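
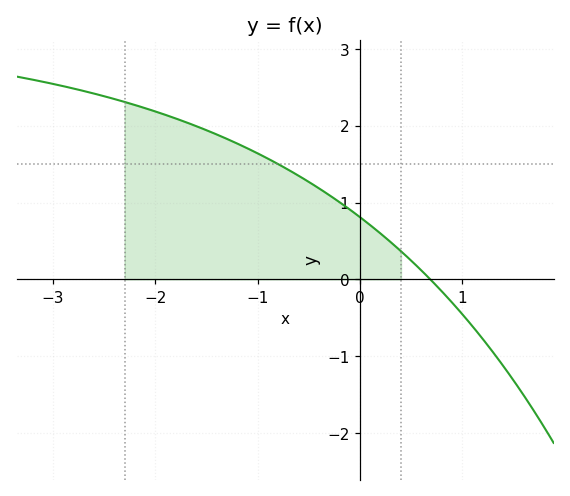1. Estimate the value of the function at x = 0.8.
-0.156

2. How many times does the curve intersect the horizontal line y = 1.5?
1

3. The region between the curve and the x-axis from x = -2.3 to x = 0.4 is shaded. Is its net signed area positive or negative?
positive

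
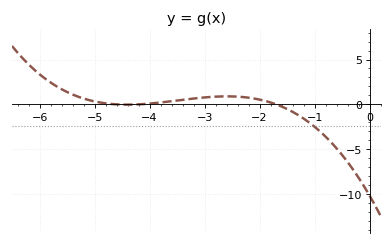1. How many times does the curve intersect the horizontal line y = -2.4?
1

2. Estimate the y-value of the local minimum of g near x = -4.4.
-0.034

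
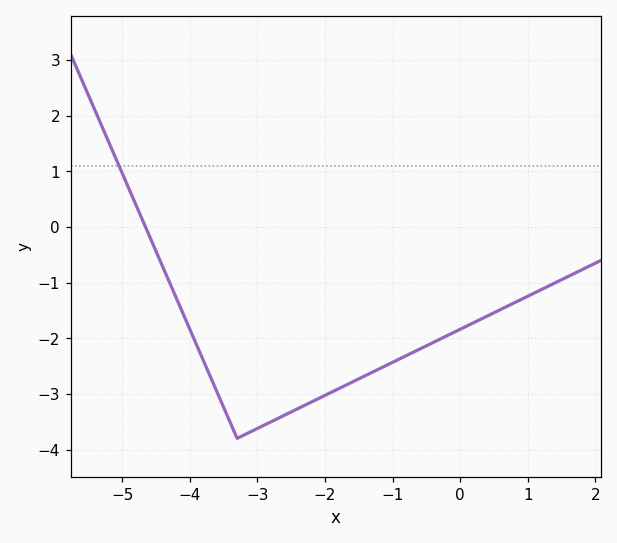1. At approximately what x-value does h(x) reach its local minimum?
-3.2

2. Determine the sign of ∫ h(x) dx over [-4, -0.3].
negative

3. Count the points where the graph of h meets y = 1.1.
1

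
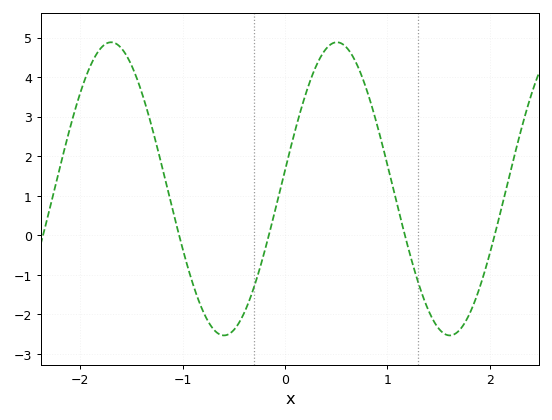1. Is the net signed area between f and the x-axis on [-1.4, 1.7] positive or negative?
positive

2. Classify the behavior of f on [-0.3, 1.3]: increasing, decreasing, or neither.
neither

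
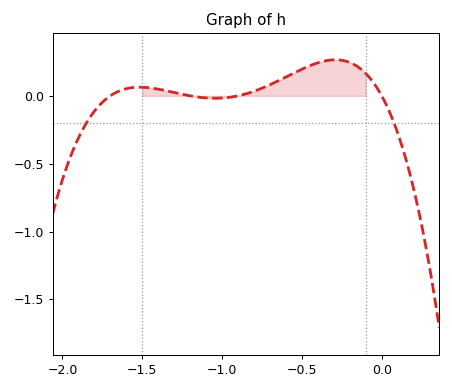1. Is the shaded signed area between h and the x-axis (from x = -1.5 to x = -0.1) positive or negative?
positive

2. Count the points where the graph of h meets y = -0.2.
2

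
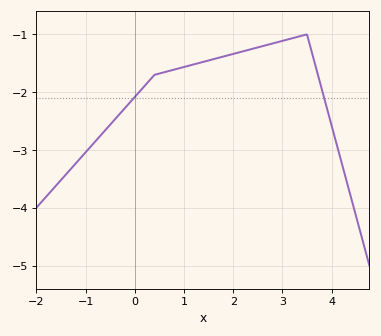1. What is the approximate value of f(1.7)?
-1.41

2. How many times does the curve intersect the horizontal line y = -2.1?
2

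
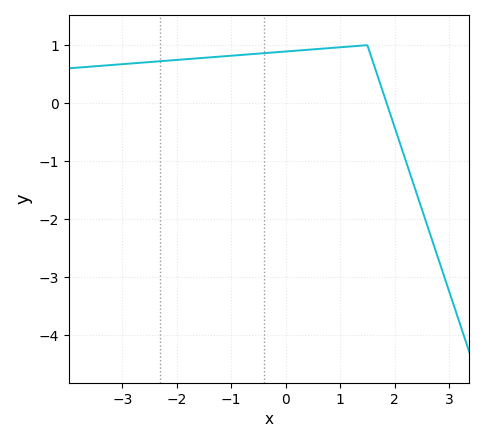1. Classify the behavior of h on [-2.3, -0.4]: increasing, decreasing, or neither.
increasing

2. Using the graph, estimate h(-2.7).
0.7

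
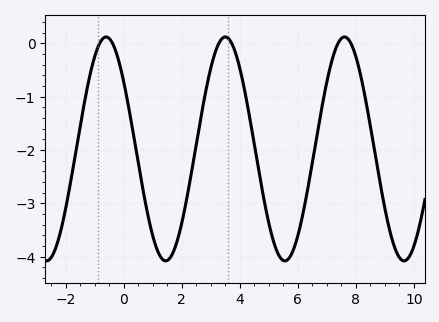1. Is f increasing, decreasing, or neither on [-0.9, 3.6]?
neither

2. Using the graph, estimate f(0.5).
-2.24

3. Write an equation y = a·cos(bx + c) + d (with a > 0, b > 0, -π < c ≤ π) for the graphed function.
y = 2.1cos(1.53x + 0.932) - 1.98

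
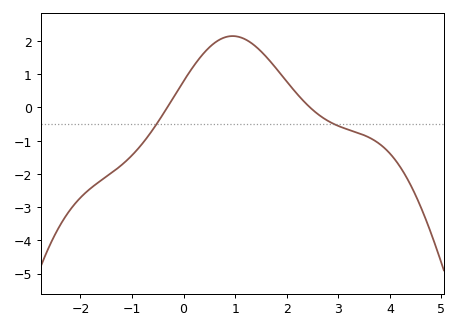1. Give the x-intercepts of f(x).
-0.316, 2.45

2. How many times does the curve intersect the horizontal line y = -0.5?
2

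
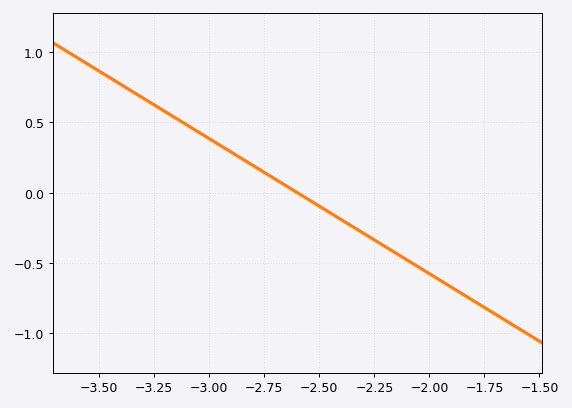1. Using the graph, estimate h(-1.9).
-0.672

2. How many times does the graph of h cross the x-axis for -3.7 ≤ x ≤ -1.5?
1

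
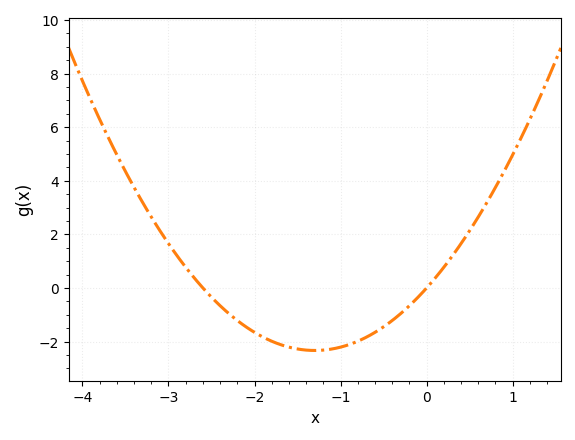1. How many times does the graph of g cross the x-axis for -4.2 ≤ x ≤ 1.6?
2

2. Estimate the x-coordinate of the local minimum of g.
-1.3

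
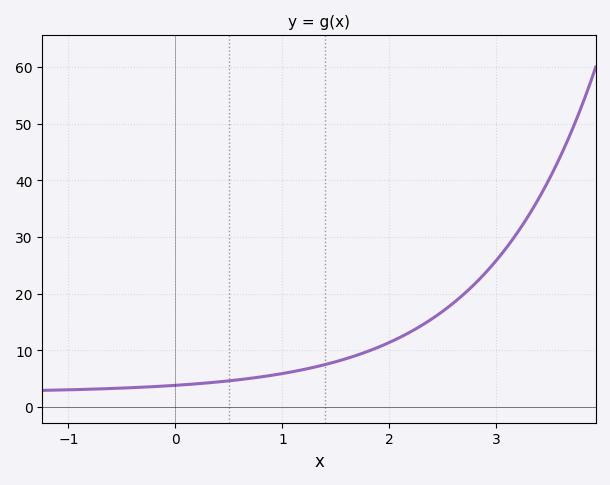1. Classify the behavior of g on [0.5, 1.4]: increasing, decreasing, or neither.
increasing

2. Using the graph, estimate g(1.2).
7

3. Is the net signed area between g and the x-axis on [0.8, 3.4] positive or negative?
positive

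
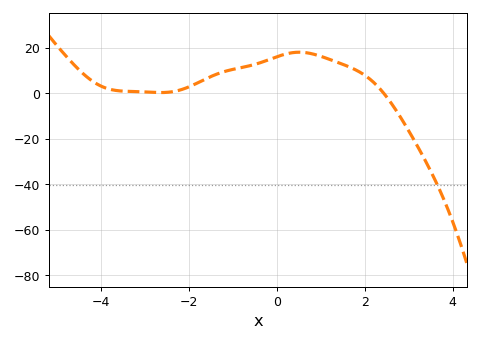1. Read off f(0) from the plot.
16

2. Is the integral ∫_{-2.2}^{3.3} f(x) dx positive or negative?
positive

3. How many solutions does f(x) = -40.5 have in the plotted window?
1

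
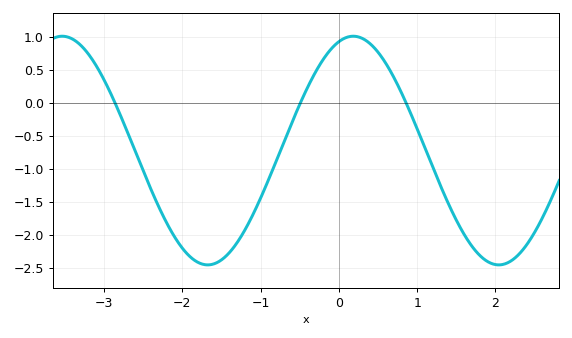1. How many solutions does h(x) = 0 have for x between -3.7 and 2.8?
3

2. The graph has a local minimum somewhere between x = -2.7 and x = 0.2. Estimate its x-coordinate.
-1.68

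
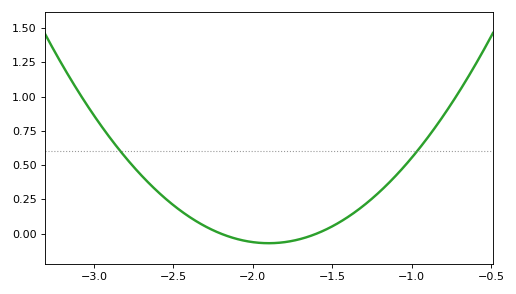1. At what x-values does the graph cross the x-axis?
-2.2, -1.6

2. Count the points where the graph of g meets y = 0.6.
2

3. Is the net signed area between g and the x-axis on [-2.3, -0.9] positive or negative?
positive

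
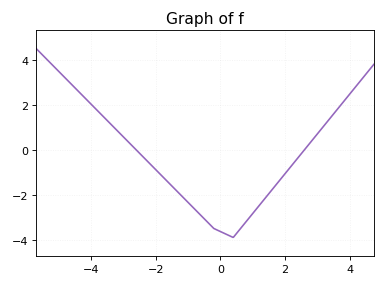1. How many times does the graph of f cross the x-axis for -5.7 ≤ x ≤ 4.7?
2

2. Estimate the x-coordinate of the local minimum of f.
0.4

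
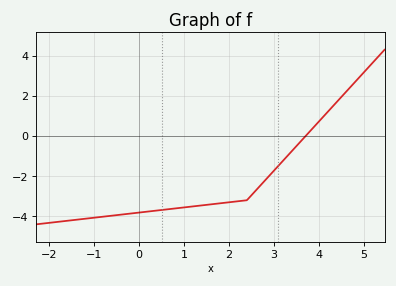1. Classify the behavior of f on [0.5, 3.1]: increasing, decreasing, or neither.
increasing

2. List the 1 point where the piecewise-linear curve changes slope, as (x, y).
(2.4, -3.2)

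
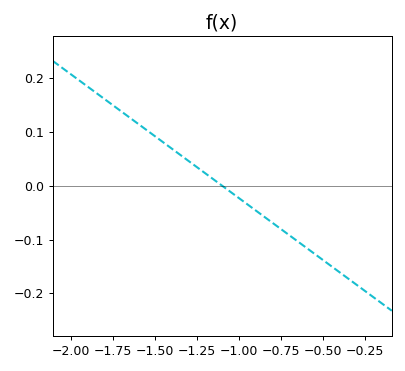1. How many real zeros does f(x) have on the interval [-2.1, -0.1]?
1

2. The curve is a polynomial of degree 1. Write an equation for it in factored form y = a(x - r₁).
y = -0.23(x + 1.1)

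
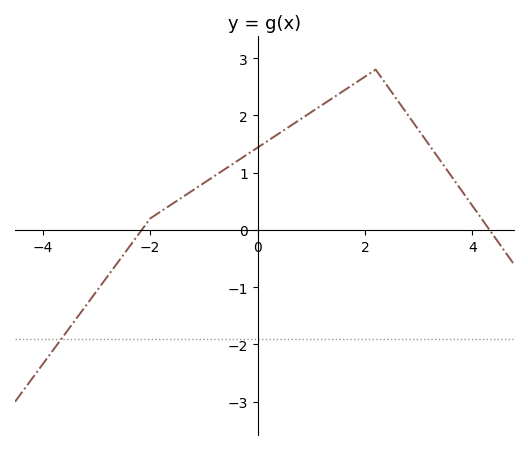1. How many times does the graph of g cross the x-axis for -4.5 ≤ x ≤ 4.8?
2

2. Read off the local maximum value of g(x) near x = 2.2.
2.8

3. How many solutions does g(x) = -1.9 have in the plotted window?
1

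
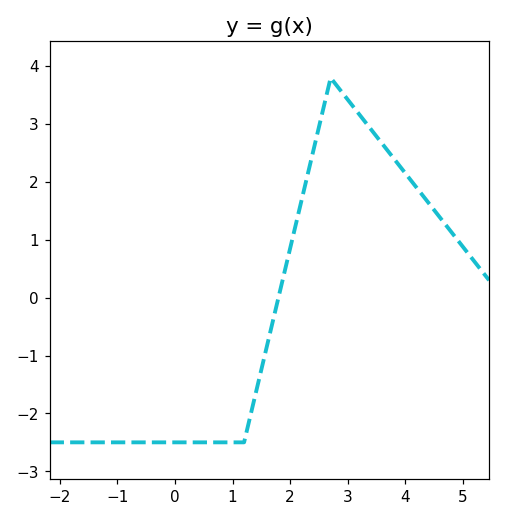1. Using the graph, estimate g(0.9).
-2.5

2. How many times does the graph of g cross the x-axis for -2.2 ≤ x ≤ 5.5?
1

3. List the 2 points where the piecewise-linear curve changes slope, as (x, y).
(1.2, -2.5); (2.7, 3.8)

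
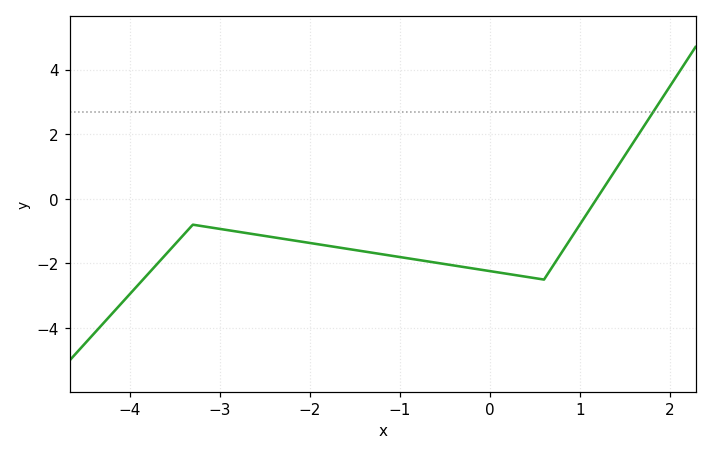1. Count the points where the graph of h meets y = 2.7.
1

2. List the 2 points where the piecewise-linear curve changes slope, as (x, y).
(-3.3, -0.8); (0.6, -2.5)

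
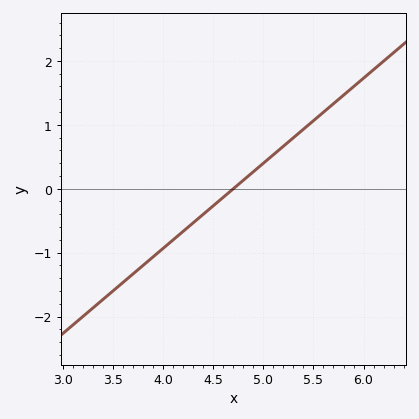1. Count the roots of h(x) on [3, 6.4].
1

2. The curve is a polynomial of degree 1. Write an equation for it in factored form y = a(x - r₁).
y = 1.33(x - 4.7)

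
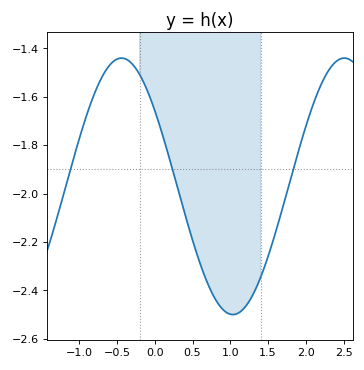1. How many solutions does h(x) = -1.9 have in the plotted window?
3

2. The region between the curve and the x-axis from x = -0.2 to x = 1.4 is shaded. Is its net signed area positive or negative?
negative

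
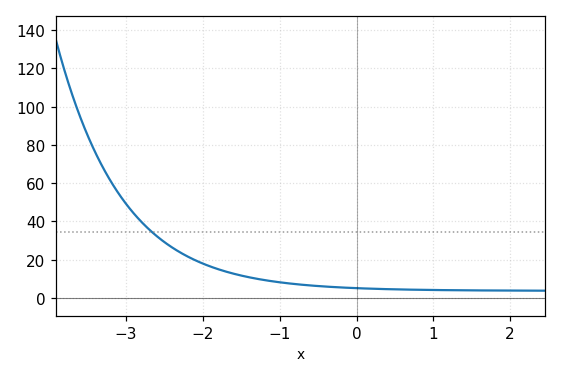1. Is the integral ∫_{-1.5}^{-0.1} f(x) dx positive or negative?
positive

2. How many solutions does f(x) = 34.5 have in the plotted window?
1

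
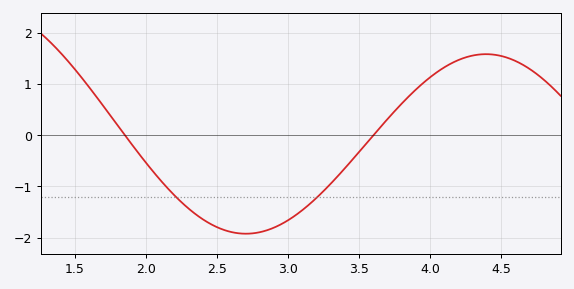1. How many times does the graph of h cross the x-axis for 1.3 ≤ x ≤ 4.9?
2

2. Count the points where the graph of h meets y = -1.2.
2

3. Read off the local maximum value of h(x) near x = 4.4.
1.6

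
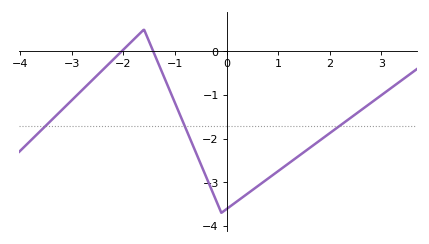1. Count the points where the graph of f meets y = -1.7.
3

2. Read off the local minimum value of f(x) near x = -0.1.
-3.7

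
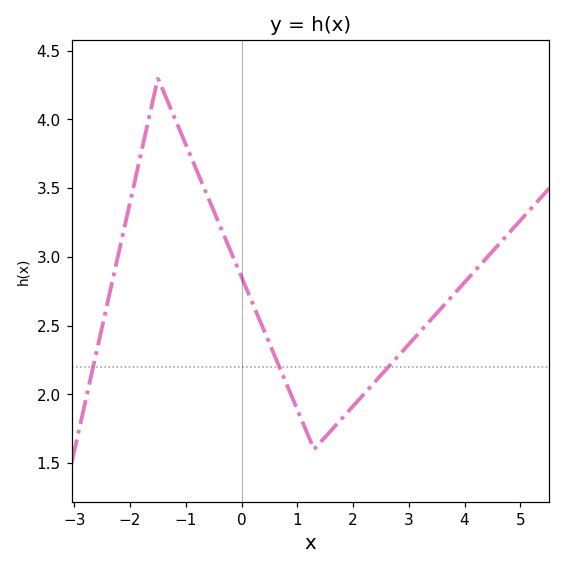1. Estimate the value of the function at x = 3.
2.37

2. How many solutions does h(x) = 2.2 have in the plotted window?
3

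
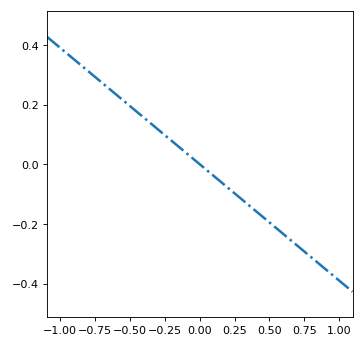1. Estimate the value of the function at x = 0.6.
-0.234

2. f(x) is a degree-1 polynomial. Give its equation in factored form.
y = -0.39(x - 0)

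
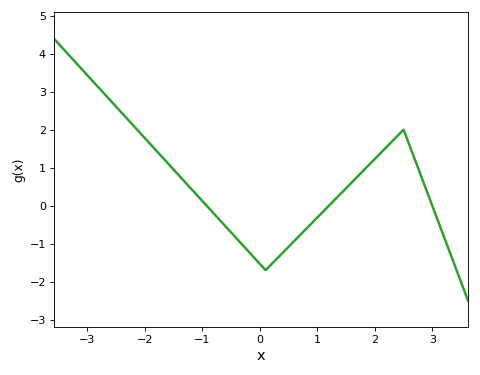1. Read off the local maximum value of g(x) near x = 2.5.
2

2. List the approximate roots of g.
-0.927, 1.2, 3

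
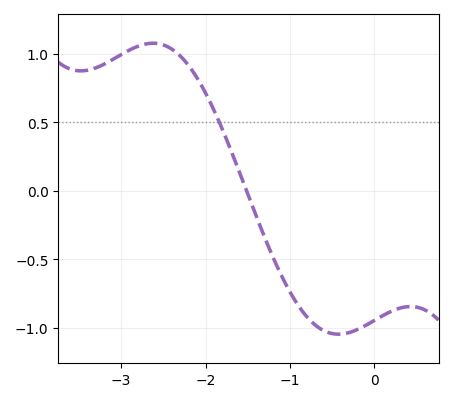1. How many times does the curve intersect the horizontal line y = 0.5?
1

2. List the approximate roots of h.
-1.52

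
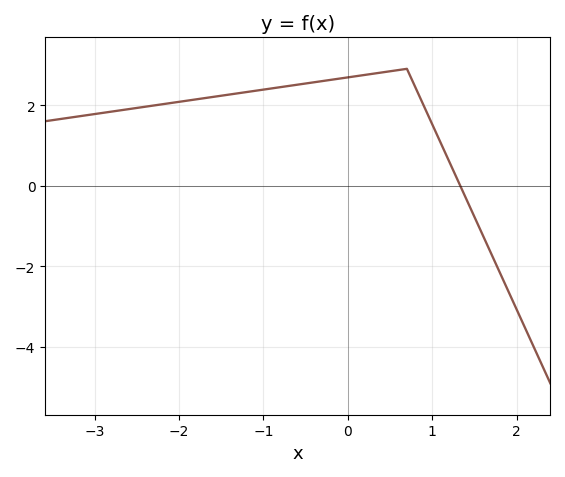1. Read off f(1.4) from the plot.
-0.316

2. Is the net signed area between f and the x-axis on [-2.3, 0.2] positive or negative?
positive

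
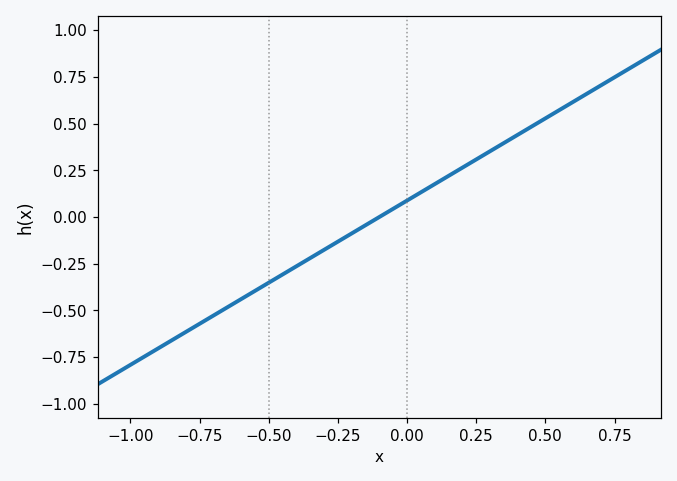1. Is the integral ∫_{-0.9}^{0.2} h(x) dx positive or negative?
negative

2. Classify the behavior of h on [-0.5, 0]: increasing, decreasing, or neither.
increasing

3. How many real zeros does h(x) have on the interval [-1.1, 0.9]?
1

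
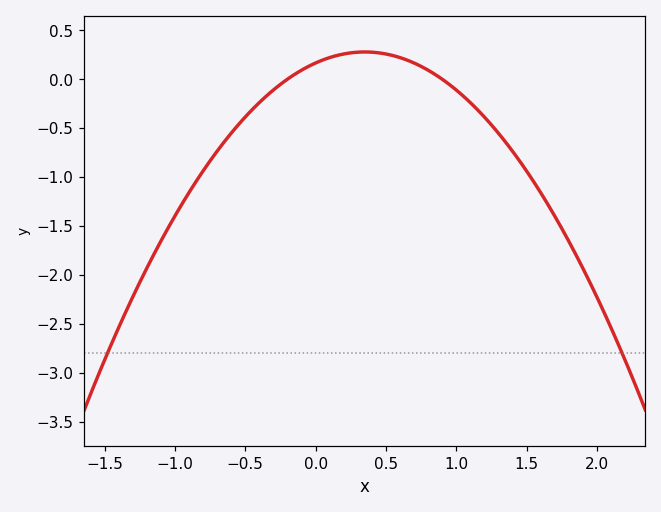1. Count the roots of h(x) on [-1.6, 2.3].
2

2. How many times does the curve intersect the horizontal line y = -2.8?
2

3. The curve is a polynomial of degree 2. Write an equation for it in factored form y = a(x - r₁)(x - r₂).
y = -0.92(x + 0.2)(x - 0.9)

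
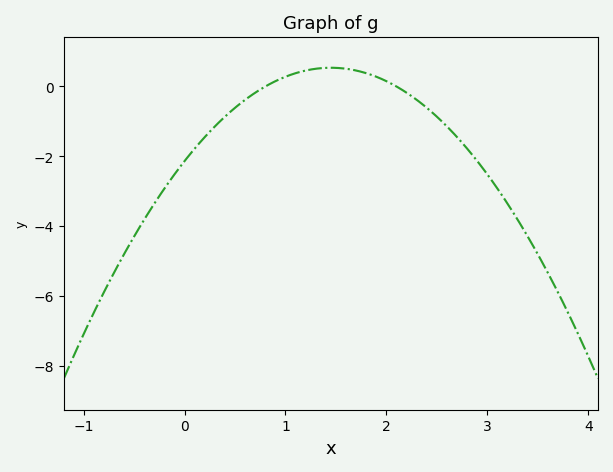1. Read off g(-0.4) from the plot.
-3.8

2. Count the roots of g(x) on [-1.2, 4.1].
2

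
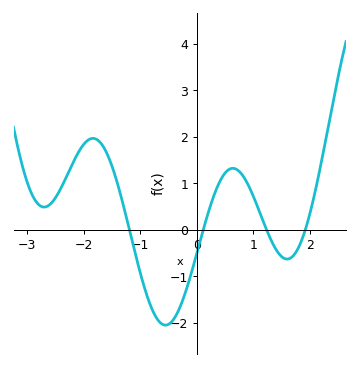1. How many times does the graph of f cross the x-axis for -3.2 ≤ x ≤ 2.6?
4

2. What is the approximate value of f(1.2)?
0.1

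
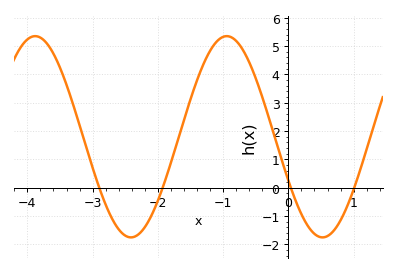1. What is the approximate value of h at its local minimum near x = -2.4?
-1.75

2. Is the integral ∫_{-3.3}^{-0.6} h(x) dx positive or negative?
positive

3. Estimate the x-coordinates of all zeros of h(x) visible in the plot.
-2.9, -1.93, 0.038, 1.01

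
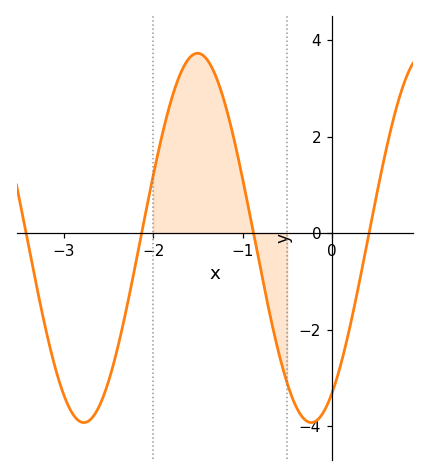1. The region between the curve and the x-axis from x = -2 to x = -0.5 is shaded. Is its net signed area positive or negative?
positive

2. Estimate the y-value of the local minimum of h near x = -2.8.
-3.93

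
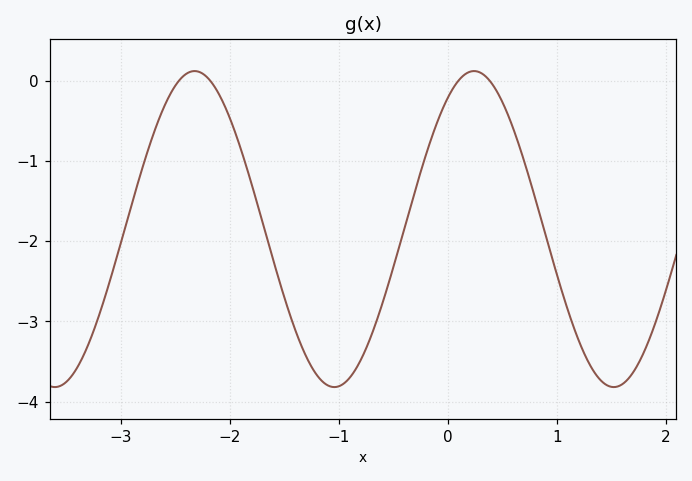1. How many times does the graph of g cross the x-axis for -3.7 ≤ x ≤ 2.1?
4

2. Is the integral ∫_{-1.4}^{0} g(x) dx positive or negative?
negative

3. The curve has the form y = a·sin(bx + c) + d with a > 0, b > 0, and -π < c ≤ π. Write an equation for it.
y = 1.97sin(2.45x + 0.98) - 1.85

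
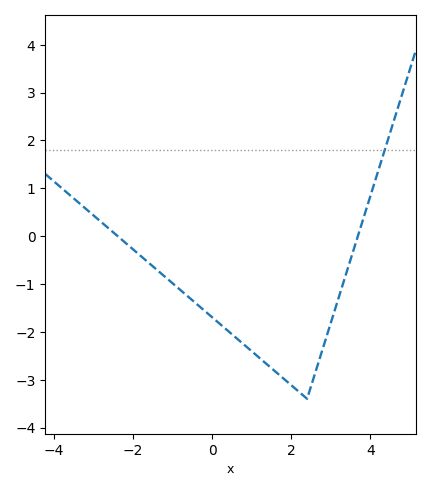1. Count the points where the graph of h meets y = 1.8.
1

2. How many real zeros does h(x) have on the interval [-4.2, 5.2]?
2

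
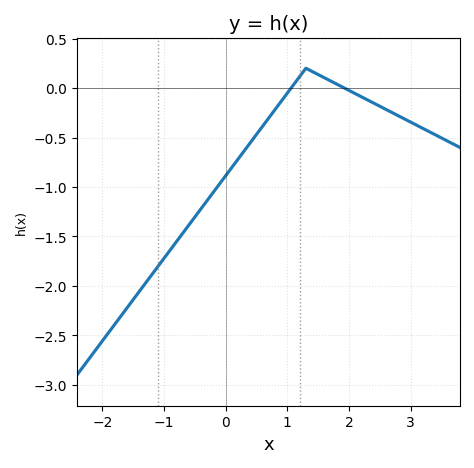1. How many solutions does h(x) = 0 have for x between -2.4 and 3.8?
2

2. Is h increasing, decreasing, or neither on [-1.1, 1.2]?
increasing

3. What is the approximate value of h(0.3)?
-0.635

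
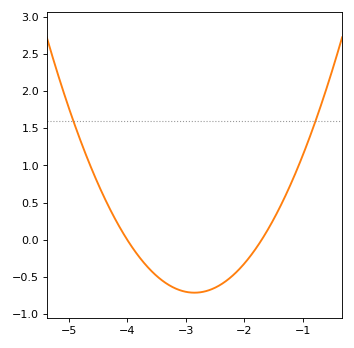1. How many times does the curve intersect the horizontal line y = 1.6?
2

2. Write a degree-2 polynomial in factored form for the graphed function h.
y = 0.54(x + 4)(x + 1.7)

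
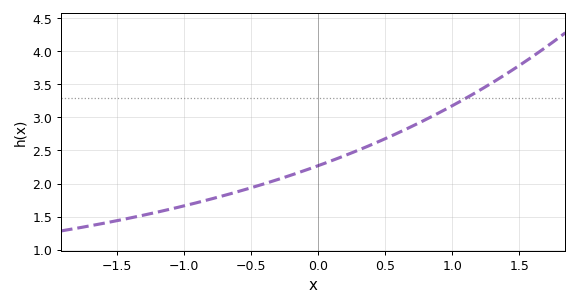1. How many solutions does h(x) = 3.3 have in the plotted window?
1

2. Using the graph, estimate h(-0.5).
1.95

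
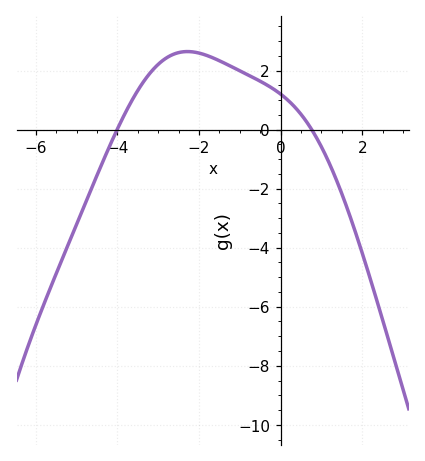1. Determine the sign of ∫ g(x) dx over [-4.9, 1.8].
positive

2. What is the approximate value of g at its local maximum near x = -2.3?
2.6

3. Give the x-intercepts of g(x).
-4, 0.8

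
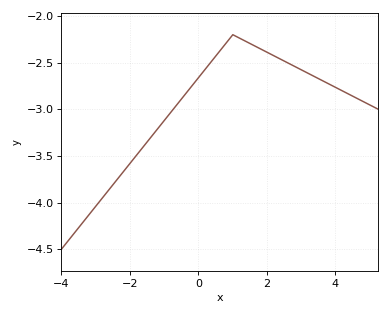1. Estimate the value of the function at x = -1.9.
-3.53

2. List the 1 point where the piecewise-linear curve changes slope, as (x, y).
(1, -2.2)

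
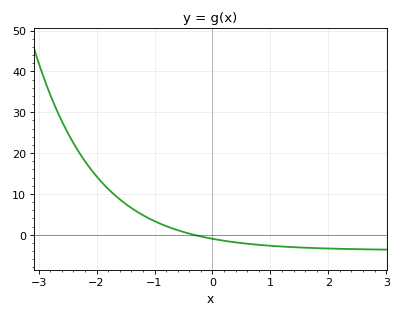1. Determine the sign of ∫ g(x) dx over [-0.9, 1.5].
negative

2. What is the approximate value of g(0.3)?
-2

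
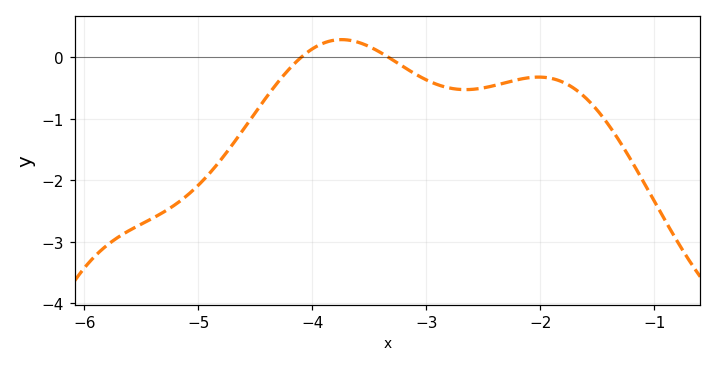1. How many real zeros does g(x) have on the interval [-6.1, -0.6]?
2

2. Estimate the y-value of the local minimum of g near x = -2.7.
-0.526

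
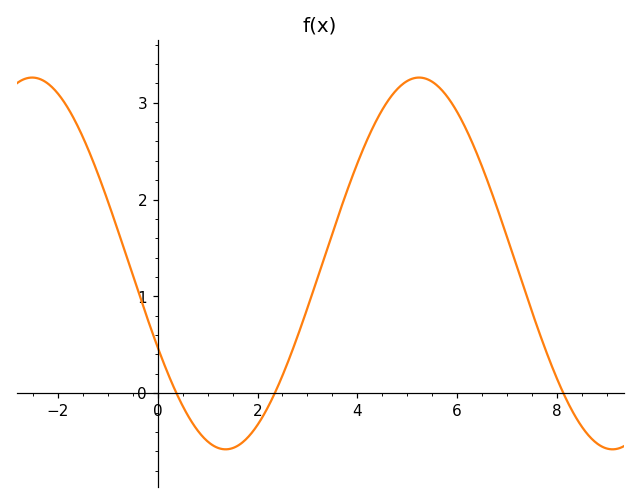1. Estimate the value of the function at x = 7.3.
1.15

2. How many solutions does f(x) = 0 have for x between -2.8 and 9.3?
3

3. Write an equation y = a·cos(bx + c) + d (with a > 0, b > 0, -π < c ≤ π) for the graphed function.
y = 1.92cos(0.81x + 2.04) + 1.34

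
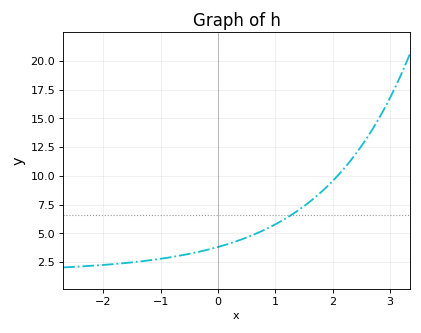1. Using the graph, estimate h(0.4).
4.45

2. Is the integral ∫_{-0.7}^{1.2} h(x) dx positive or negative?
positive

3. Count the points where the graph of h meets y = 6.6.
1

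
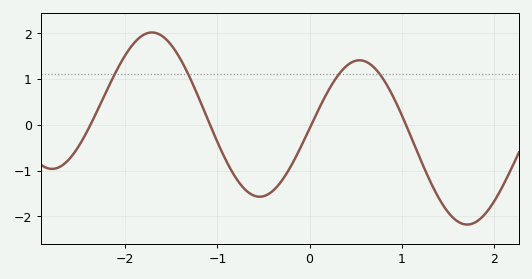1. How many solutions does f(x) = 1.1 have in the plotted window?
4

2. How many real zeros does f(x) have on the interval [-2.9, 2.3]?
4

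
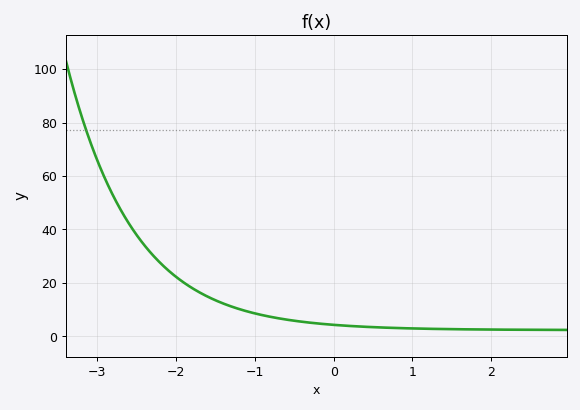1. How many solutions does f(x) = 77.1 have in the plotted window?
1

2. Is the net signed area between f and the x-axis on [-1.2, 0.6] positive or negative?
positive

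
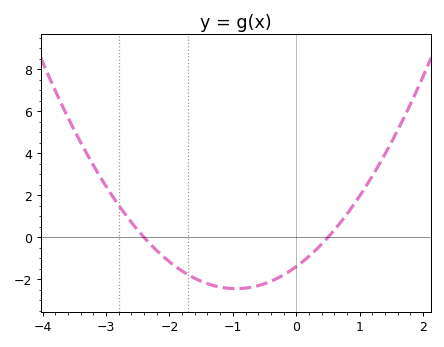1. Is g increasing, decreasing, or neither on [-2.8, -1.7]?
decreasing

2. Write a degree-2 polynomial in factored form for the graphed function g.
y = 1.16(x + 2.4)(x - 0.5)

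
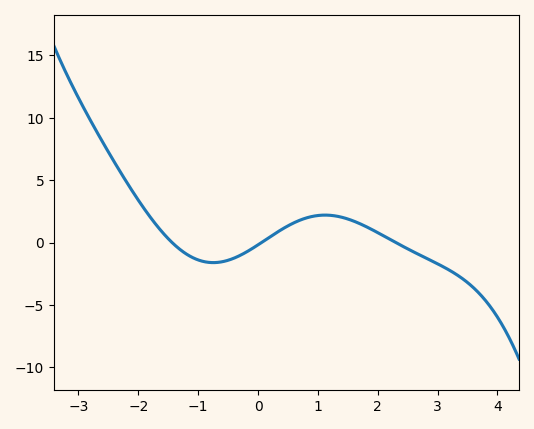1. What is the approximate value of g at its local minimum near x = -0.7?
-1.61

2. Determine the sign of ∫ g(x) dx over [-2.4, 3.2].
positive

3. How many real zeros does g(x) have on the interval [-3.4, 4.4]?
3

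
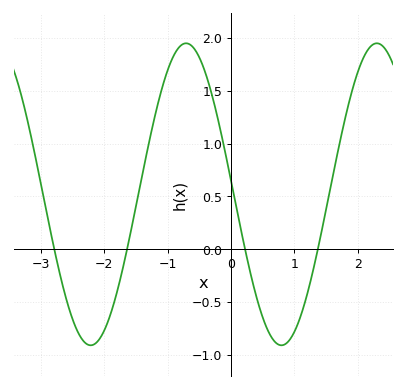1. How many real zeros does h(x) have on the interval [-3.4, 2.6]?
4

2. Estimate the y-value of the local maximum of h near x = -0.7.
1.95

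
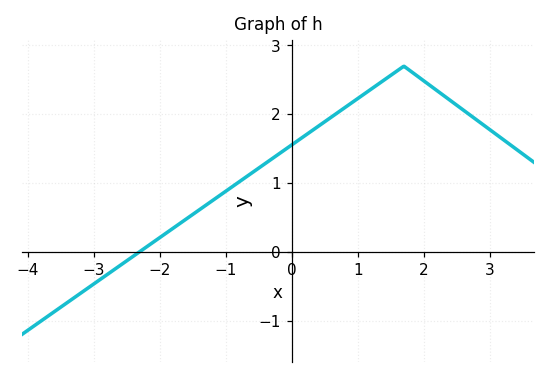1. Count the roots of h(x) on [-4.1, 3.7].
1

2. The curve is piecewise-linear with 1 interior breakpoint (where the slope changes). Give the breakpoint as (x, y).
(1.7, 2.7)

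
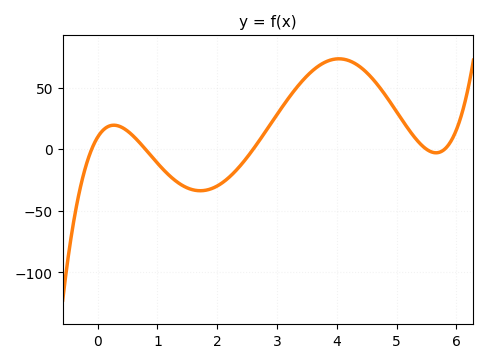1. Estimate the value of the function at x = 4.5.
60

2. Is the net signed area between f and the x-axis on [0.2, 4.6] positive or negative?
positive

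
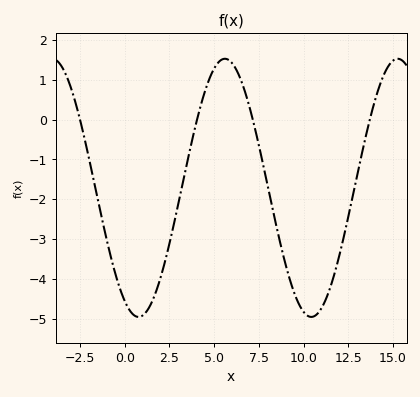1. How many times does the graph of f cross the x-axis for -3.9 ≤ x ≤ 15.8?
4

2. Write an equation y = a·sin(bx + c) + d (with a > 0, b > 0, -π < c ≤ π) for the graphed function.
y = 3.23sin(0.65x - 2.07) - 1.71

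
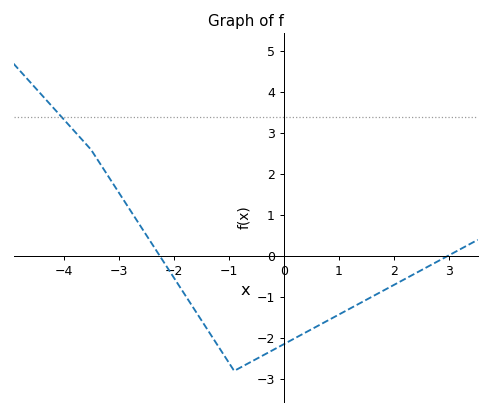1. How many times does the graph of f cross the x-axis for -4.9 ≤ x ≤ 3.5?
2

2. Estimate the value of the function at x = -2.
-0.515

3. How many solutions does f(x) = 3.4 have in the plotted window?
1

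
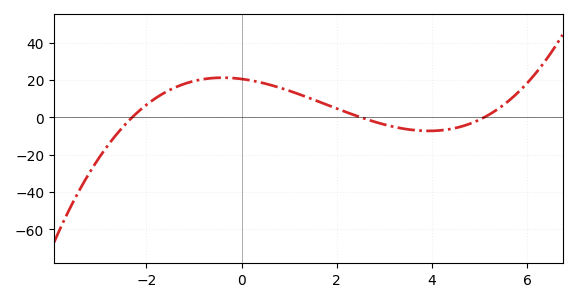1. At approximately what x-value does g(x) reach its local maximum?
-0.4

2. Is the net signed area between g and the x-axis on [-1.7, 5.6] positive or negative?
positive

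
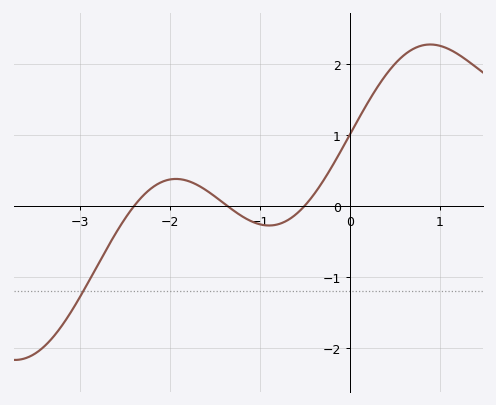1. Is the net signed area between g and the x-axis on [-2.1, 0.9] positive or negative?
positive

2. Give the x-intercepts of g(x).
-2.4, -1.4, -0.5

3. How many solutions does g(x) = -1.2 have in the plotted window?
1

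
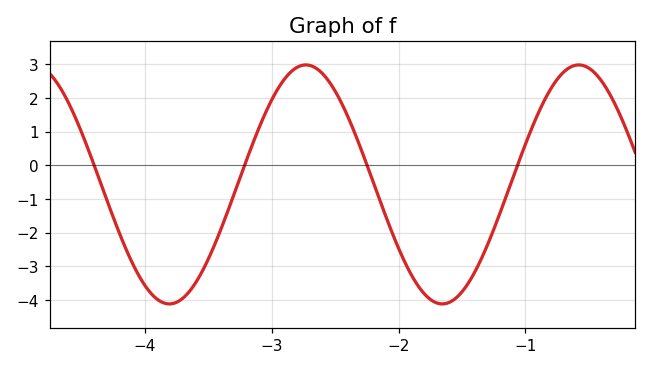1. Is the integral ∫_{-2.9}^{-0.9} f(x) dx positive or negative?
negative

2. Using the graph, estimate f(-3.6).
-3.5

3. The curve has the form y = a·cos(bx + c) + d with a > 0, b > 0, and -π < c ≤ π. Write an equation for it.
y = 3.55cos(2.9x + 1.7) - 0.57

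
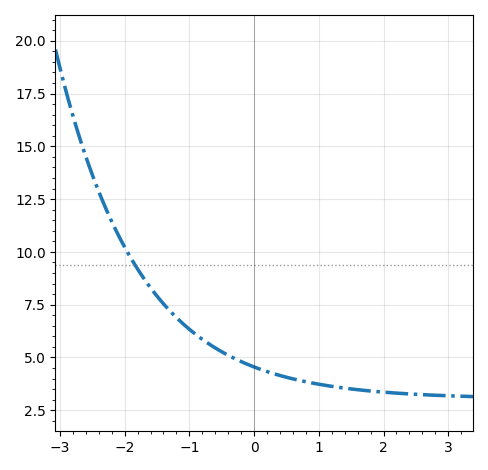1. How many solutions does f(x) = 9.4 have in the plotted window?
1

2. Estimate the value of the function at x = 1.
3.8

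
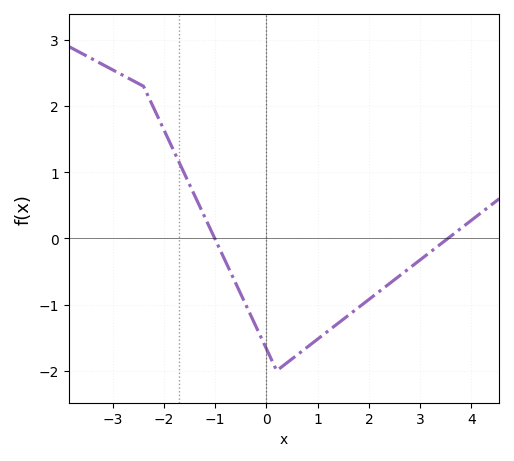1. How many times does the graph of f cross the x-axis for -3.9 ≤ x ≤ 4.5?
2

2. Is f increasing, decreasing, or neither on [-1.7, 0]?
decreasing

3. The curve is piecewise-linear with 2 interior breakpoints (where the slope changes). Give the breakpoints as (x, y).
(-2.4, 2.3); (0.2, -2)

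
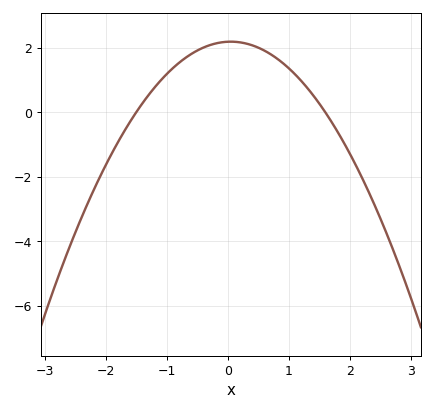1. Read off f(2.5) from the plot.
-3.2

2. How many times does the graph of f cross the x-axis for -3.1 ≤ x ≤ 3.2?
2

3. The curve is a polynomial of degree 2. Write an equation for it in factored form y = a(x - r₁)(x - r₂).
y = -0.91(x + 1.5)(x - 1.6)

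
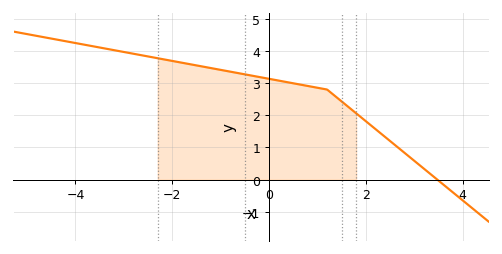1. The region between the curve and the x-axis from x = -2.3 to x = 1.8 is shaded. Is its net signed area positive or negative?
positive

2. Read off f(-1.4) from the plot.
3.52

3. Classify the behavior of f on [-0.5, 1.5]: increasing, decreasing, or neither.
decreasing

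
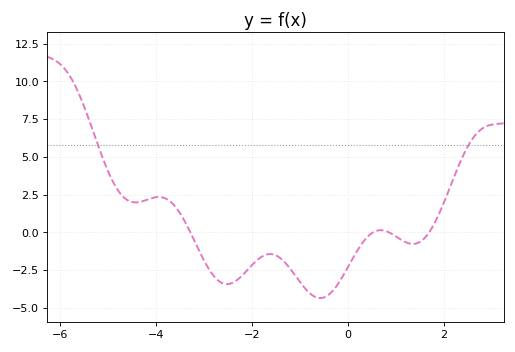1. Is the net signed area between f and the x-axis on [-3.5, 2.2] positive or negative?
negative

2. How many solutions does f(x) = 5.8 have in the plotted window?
2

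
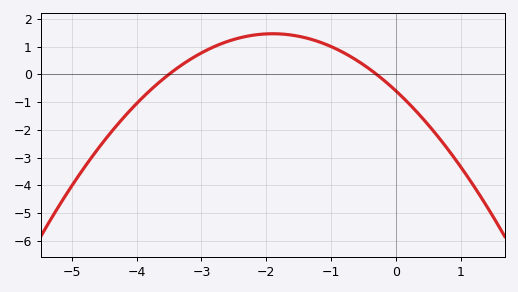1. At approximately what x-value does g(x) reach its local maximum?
-1.9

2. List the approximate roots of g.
-3.5, -0.3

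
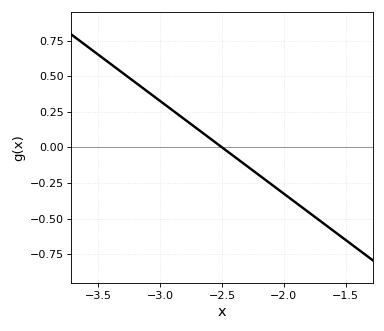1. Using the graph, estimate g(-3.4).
0.58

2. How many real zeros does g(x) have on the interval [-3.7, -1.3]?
1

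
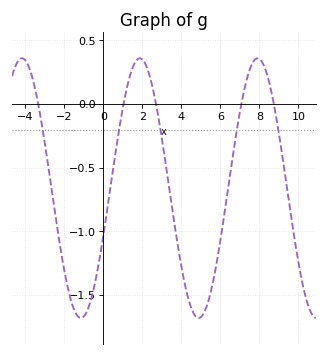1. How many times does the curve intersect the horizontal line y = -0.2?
5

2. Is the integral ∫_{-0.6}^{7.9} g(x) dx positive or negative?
negative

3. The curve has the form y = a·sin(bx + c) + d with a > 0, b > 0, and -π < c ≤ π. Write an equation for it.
y = 1.02sin(1x - 0.37) - 0.66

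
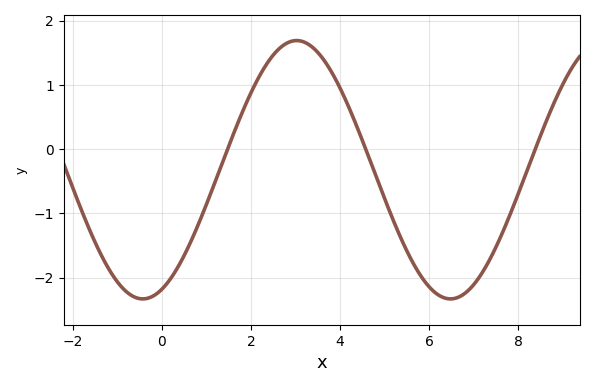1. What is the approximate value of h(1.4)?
-0.131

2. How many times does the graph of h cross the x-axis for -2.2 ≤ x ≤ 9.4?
3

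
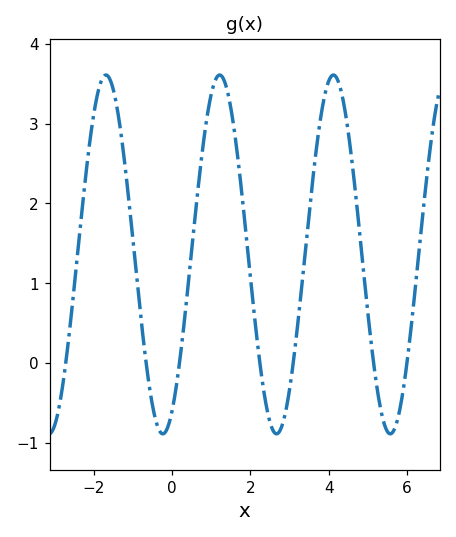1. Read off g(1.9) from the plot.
1.6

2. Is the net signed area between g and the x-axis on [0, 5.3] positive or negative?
positive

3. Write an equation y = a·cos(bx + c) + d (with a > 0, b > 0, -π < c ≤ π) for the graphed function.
y = 2.25cos(2.2x - 2.6) + 1.36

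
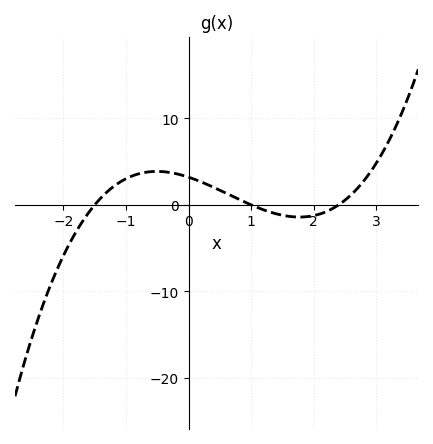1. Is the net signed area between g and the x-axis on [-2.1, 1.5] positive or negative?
positive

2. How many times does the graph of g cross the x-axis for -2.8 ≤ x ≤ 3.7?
3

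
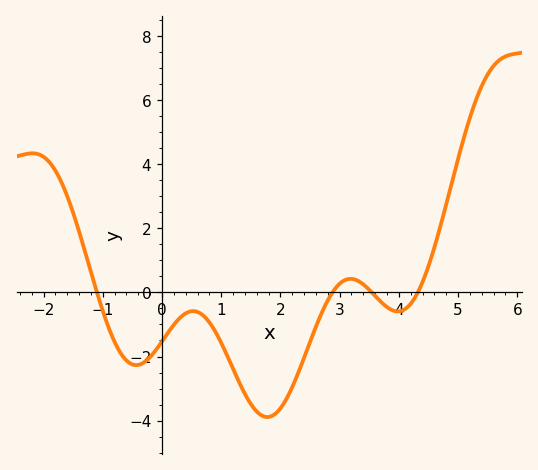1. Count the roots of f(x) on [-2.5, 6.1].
4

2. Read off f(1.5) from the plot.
-3.4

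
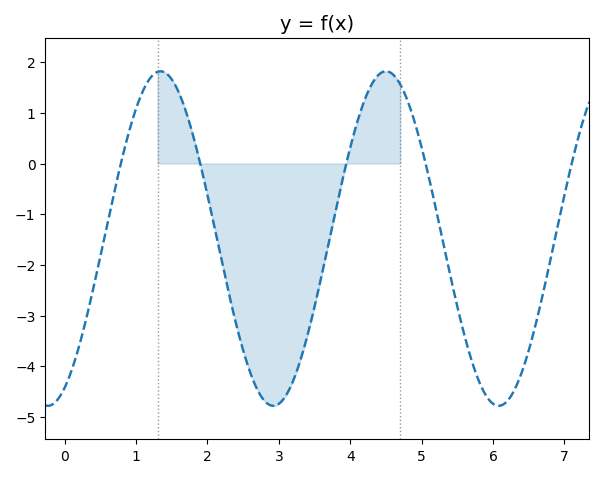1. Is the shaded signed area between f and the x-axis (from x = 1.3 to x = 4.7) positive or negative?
negative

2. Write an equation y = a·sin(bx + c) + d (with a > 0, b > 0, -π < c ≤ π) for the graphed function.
y = 3.3sin(2x - 1.1) - 1.48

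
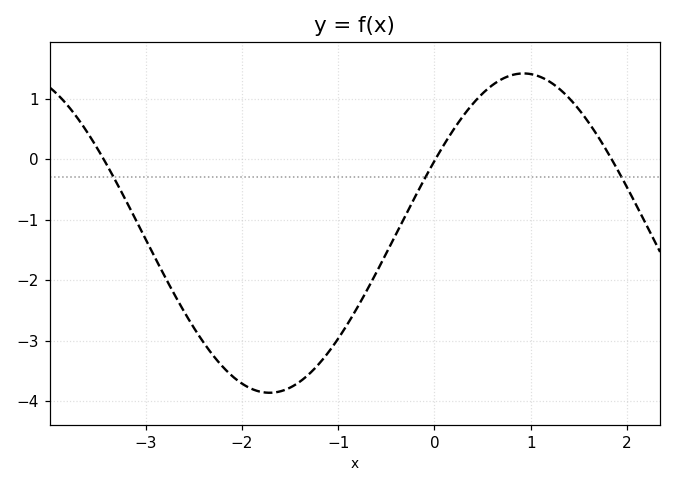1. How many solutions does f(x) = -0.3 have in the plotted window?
3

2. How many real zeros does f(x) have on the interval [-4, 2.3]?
3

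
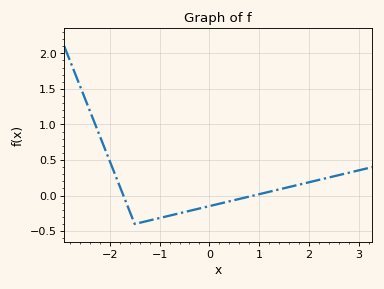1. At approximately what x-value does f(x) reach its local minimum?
-1.5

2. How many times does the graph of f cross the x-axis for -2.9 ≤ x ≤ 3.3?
2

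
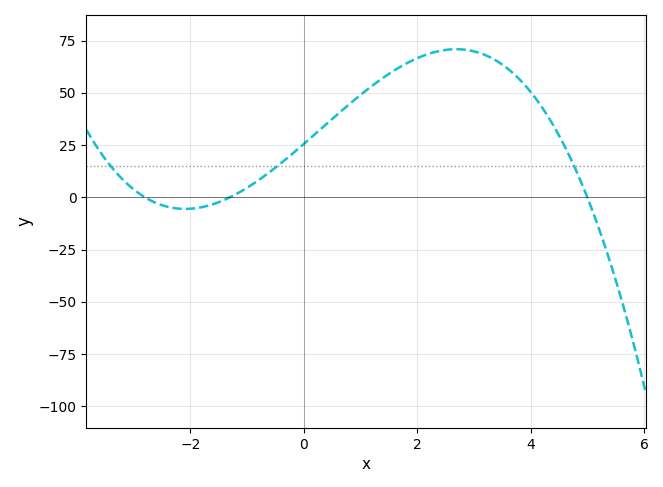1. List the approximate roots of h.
-2.8, -1.4, 5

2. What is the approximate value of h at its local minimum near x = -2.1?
-6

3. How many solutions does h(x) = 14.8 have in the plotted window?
3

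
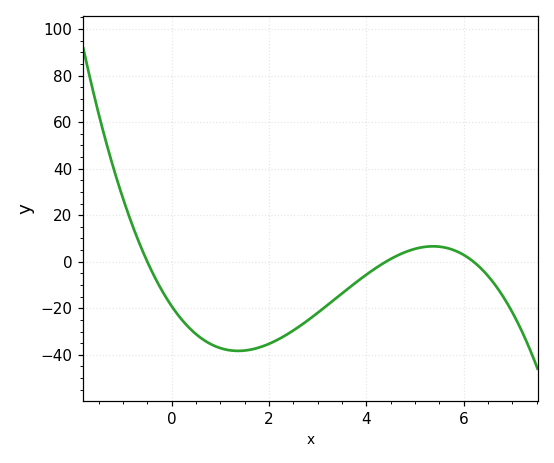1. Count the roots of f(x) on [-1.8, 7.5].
3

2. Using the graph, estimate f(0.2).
-24.7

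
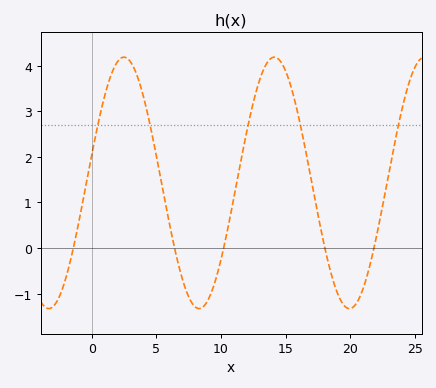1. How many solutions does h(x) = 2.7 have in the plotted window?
5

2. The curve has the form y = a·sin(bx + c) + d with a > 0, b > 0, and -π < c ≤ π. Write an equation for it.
y = 2.76sin(0.54x + 0.23) + 1.43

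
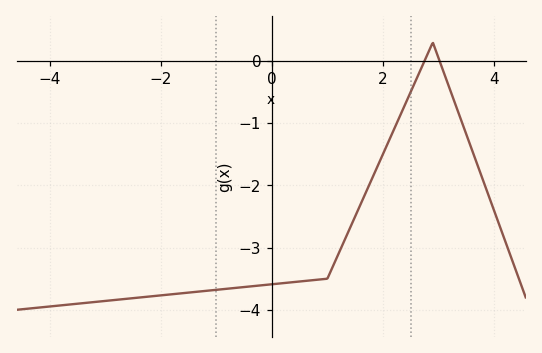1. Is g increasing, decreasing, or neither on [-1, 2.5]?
increasing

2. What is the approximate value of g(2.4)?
-0.7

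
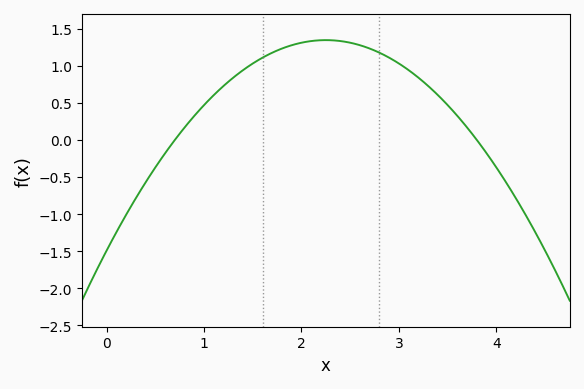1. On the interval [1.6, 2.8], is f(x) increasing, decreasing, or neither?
neither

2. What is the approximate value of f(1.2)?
0.728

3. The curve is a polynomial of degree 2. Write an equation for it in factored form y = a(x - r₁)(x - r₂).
y = -0.56(x - 0.7)(x - 3.8)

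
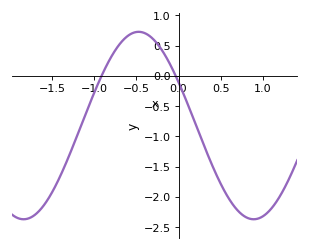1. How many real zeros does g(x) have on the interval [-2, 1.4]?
2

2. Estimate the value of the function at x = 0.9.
-2.35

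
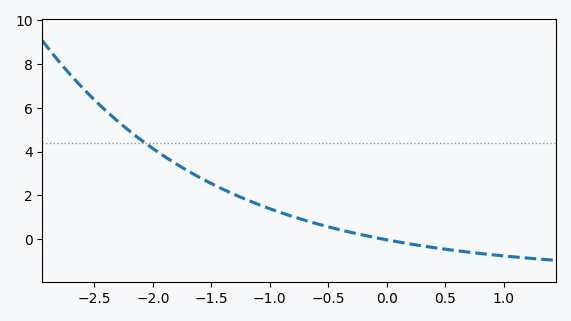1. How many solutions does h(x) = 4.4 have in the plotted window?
1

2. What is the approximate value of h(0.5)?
-0.4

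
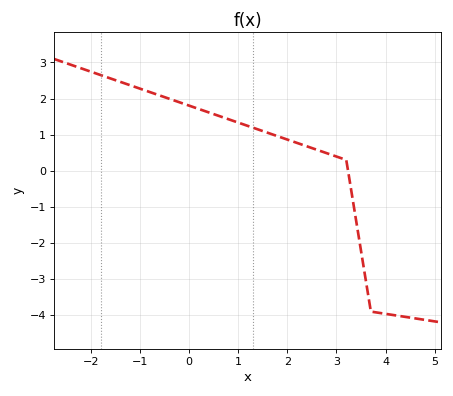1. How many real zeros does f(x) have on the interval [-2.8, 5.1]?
1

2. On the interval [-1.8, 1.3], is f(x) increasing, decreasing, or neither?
decreasing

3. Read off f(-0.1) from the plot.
1.85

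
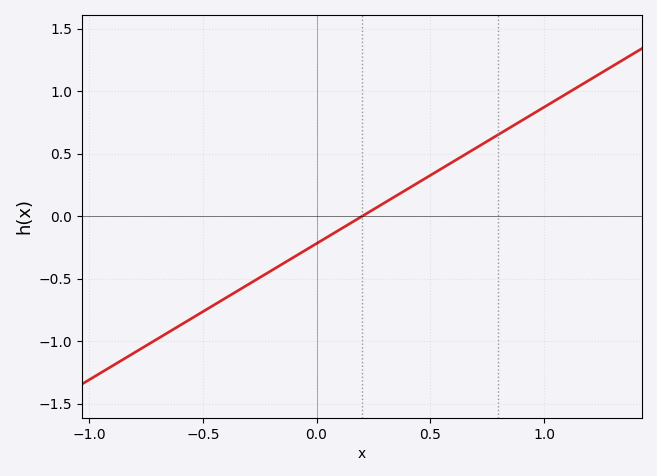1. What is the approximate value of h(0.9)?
0.763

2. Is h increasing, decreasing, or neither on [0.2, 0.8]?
increasing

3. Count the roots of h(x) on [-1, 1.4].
1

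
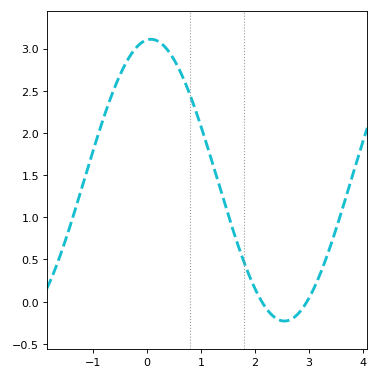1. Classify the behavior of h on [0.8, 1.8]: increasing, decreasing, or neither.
decreasing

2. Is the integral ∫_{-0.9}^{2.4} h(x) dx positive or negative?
positive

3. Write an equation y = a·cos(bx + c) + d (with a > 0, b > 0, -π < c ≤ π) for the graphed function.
y = 1.67cos(1.27x - 0.09) + 1.44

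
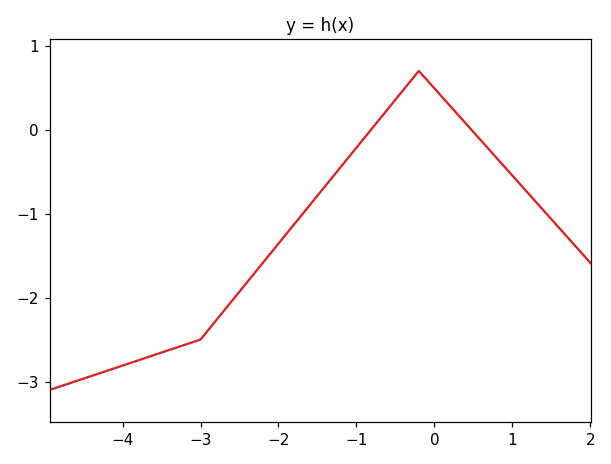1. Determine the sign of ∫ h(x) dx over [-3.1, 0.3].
negative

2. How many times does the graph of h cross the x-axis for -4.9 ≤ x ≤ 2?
2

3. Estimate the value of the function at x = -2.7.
-2.2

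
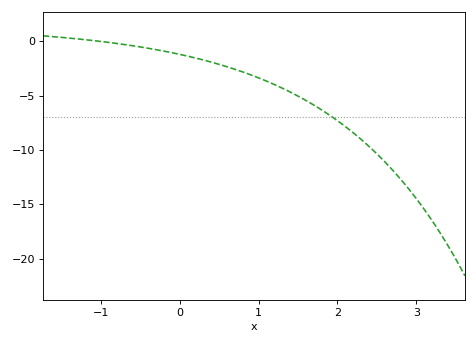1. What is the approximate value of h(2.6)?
-11.1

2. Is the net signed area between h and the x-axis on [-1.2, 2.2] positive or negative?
negative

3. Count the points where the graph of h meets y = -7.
1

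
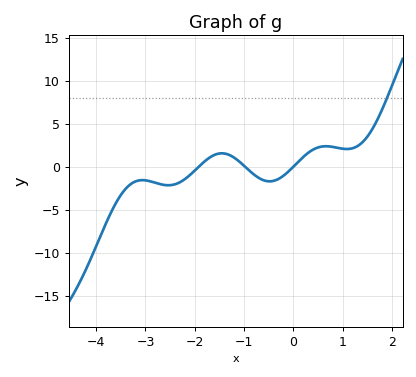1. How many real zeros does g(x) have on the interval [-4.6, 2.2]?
3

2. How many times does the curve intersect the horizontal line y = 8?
1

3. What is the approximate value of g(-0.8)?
-1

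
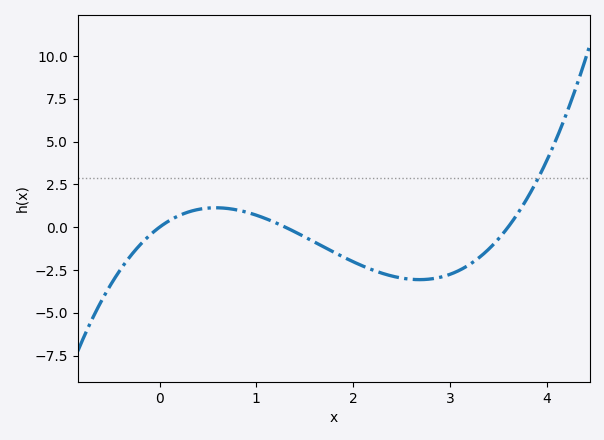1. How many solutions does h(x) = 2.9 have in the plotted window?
1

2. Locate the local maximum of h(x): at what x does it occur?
0.581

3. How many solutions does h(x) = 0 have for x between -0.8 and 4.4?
3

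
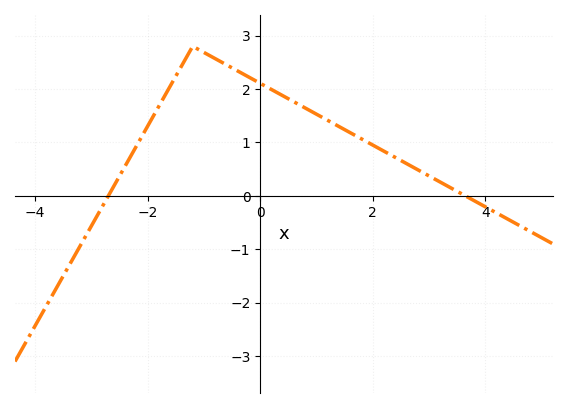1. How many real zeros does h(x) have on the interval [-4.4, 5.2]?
2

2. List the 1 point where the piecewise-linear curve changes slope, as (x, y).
(-1.2, 2.8)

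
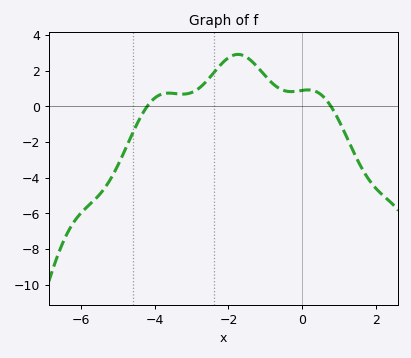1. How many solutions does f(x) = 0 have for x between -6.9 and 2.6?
2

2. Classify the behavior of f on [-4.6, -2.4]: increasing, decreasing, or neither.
neither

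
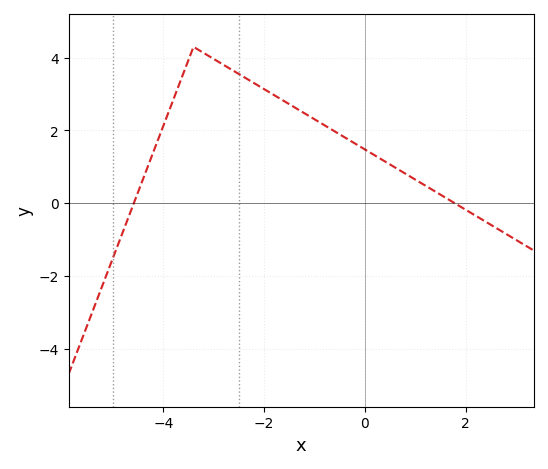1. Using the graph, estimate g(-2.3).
3.4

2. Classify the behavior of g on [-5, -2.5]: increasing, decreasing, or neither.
neither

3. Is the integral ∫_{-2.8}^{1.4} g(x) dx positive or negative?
positive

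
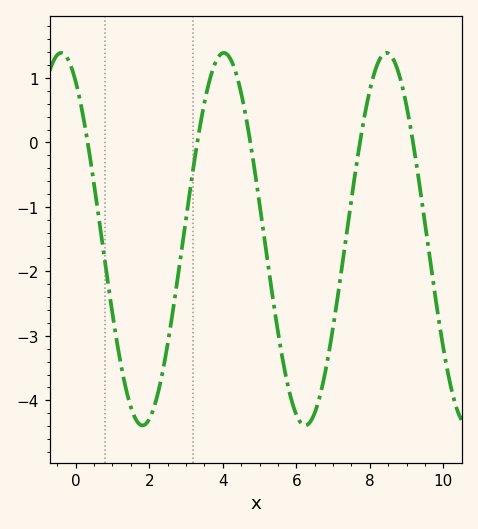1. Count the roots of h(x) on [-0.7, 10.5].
5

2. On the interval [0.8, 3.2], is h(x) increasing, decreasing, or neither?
neither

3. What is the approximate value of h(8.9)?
0.83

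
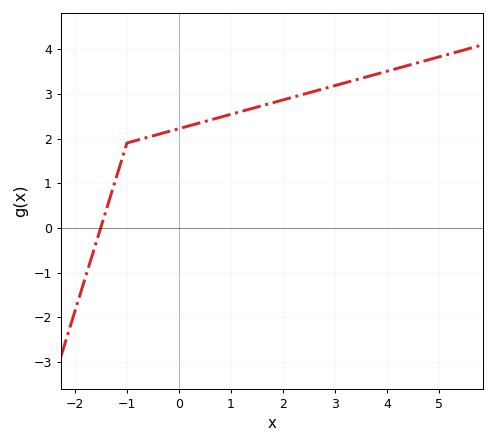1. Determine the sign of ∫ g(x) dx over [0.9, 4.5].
positive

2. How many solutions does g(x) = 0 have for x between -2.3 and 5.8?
1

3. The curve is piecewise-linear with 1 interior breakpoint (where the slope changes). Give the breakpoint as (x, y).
(-1, 1.9)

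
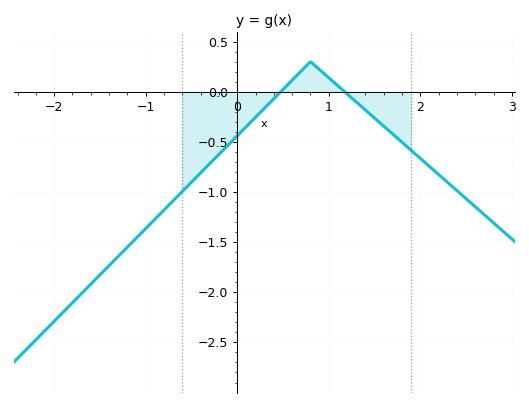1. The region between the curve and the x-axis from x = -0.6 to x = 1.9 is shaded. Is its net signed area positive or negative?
negative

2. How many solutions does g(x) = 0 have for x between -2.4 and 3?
2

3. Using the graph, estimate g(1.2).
0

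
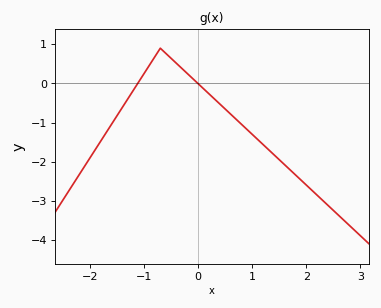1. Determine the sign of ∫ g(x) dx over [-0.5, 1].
negative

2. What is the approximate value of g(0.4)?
-0.5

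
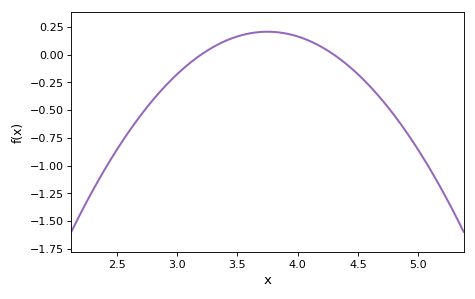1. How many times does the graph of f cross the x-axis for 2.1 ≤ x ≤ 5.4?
2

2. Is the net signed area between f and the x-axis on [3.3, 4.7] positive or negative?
positive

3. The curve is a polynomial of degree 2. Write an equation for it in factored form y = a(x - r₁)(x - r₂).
y = -0.68(x - 3.2)(x - 4.3)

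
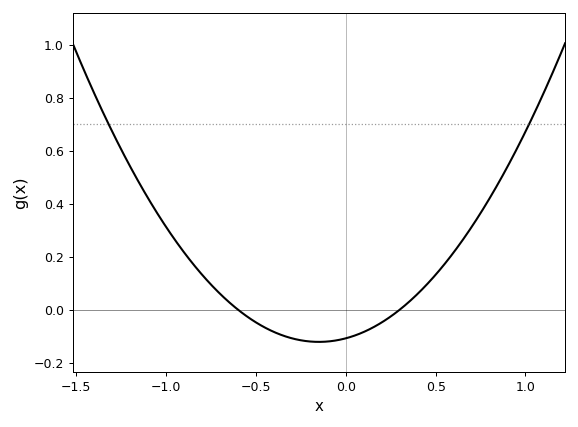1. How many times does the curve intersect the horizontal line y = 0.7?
2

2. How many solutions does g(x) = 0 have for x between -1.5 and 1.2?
2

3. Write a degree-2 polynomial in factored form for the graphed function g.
y = 0.6(x + 0.6)(x - 0.3)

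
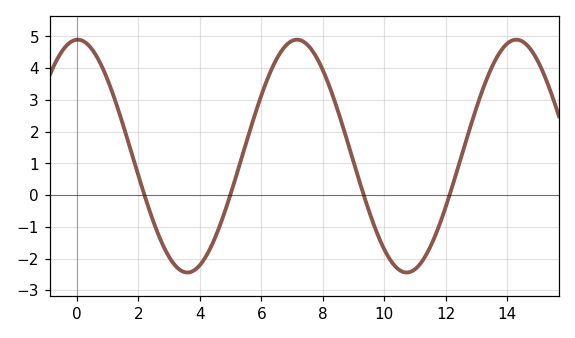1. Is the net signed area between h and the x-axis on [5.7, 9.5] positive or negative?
positive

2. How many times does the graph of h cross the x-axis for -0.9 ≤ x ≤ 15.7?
4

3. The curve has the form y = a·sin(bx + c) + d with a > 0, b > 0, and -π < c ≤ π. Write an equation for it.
y = 3.67sin(0.88x + 1.6) + 1.23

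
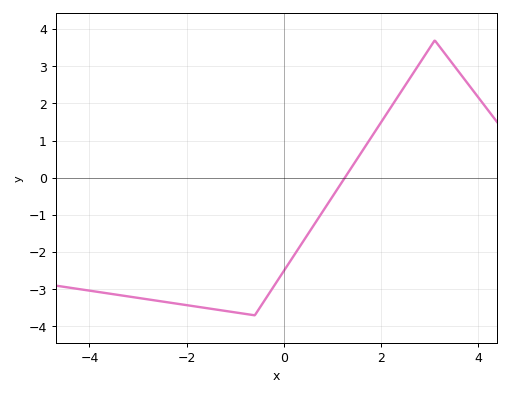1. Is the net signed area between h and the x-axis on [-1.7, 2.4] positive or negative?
negative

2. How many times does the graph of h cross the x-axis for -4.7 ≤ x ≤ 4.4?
1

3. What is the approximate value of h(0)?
-2.5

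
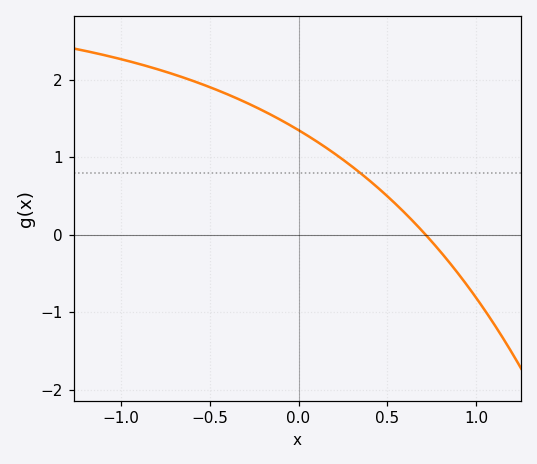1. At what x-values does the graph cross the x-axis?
0.715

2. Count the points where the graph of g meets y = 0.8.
1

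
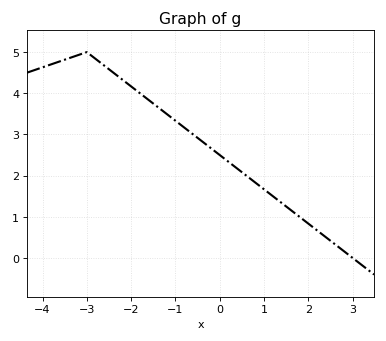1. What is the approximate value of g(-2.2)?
4.33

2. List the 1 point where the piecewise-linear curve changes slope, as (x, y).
(-3, 5)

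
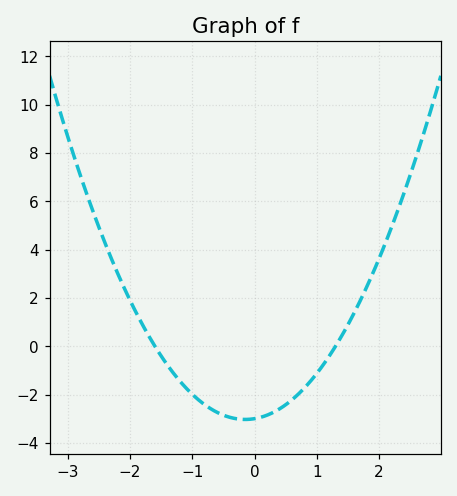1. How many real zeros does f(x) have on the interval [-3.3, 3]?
2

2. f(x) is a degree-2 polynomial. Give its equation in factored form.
y = 1.44(x + 1.6)(x - 1.3)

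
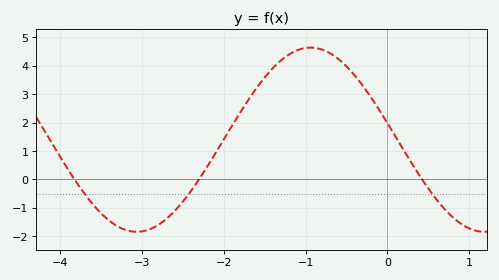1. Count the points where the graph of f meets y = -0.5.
3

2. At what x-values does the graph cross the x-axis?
-3.8, -2.3, 0.4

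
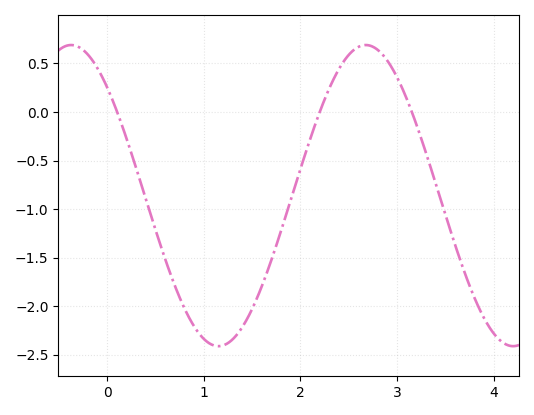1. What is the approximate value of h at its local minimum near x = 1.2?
-2.4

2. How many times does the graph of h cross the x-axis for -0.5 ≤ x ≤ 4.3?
3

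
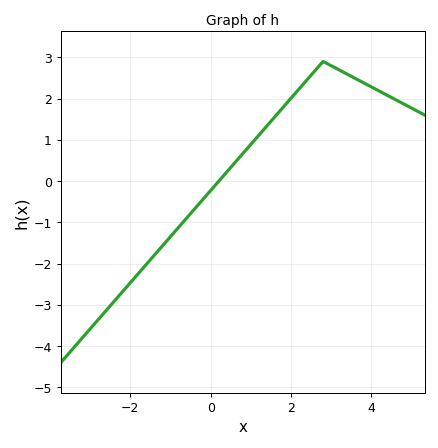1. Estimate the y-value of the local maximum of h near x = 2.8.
2.9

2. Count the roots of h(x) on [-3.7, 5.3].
1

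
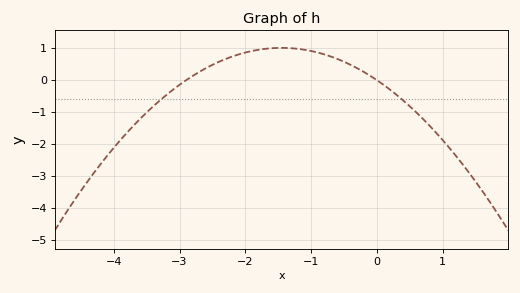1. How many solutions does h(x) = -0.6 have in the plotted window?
2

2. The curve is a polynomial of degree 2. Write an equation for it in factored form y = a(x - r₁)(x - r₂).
y = -0.48(x + 2.9)(x - 0)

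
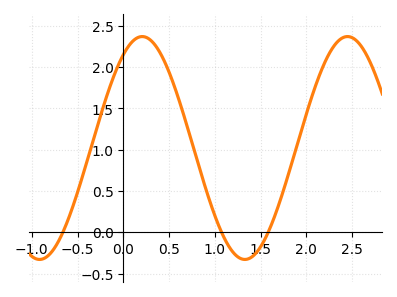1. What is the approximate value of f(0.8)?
0.899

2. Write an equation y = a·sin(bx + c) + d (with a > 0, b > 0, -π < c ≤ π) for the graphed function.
y = 1.35sin(2.8x + 0.992) + 1.02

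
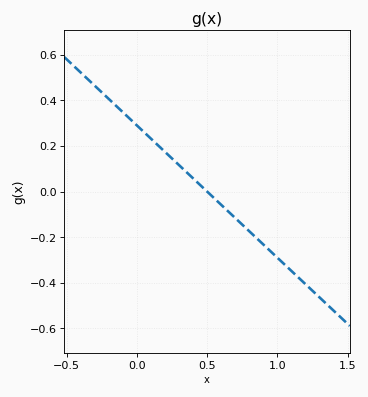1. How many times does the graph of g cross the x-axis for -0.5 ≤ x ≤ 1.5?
1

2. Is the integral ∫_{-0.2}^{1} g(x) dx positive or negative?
positive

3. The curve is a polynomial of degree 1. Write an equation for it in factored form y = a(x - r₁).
y = -0.58(x - 0.5)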